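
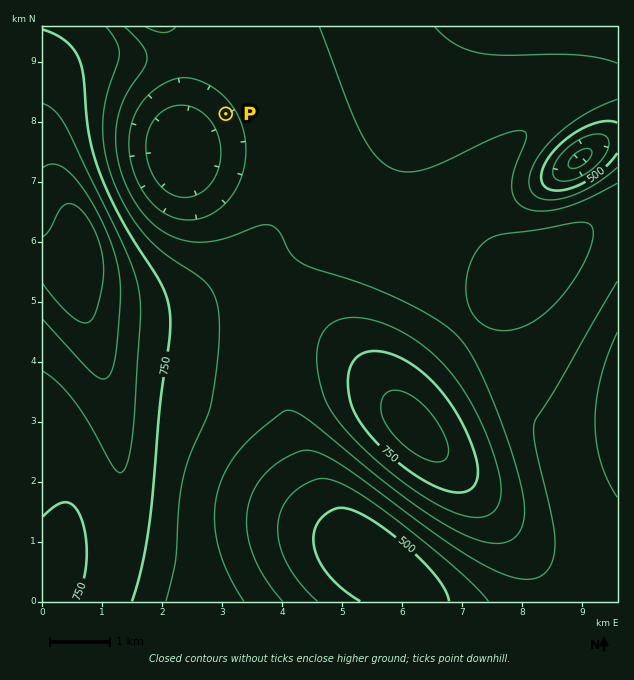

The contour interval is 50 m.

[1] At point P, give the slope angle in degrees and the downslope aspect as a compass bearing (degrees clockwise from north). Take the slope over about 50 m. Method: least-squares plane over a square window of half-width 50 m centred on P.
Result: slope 7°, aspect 237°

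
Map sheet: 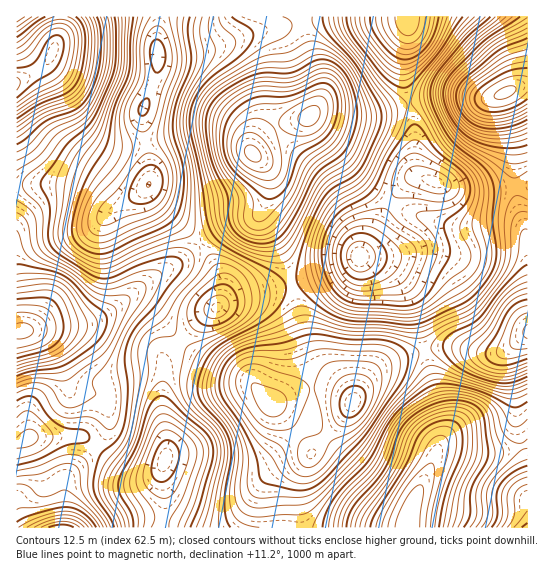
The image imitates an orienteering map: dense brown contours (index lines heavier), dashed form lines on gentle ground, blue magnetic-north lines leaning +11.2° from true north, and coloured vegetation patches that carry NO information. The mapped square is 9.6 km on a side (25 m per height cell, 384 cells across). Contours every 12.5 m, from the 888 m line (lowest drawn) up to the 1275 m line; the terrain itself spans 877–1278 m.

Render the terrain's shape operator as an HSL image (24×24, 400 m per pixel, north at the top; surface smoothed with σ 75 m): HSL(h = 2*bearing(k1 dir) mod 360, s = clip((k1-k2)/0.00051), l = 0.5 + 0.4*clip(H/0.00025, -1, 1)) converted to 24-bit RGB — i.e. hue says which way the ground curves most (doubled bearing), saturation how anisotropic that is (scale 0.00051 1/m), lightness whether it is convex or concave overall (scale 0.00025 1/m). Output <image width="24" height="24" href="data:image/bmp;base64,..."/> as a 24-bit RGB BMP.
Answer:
<image width="24" height="24" href="data:image/bmp;base64,Qk32BgAAAAAAADYAAAAoAAAAGAAAABgAAAABABgAAAAAAMAGAAATCwAAEwsAAAAAAAAAAAAACJgRULke9rpm2mpry0vIoSbiERnAJmSckV+a1GCIy3hzmKFiY3lQrsw22eAxdVo2amw2LFxBCiJGP22QoLhGUFgid3IYnM4OY7NYRGEg2d0AwbARXVUrYz9qRzaEOTR3Skl5uGme3qmrwJiqpV+hzbRjzMxIdl9Ql5xZNYRPBCcvIFxzsYOpjnS8k6jJ2eHMznvPr3PK07Oq1mBck2kvHWMeGz9HPUFsQ1l8flmT26yQwX9+qVq537m80qekhnCRkaqJcaajDUplBExTS5OAeaVxWrllucaQRWUqjntFwopY4zl+7ImKVrxkCiY0Kj5BNUEtRUEu5bg2yLJMVpd/usmr55zBy3OMicFzYaqfKkmKDj1TKlZTj21AurscYq4JNVpIdWorkZghdmVA7diyz62aEAhCQiFJTzowMUosrNlJwNKDUbppS5RiyjR59ZOO4Nx+T2k6JSshEiEbDycgTnJH1bSIusx3NTRpnGylsr2gVpew0uCmzXByJARbRSGki13IbJPAjt+hqtGxnrOxSVqFV0GT8Nra9tXbyEW1VzxxMEZUECMYECkKmNUAu+A3ESoWK40hgcNaX5KVw8mQxGmcJg2ZGFLKVVbgwLLcwt3Ehrygn4ike1CiRH+erMud7q7E8ofpl13meBLpjSOrQIFRfu8cc9QMRUaMIbQqNaYgNnovb807gFmZSC+QM3CMInijoK/R6uHkp5zDiGSommSpcKCqdK2NvH+S1J3Ao1HYdALclFb10tH53tny3KbS07rvu8vmeJjNZ6K1c71YOFdAOkBWTKCBBcS4Md/a07W914XBq1u/l4u3mMHQeZPWpZzZzrzko0v7czL/lbDvl6br5J3r9bPpzMTdyrDVhYHIi37W1pDGiEyONoFyO8pcGodQDjAbcWsermsjmXNLkL9vYsyBQYyueImsqX2yeya/j17Pjo3CfTeyxl6o2sTItoyqzJ2ol7zAME/S5GTs6Y3Zb3WvcpVIQU8qEiEYPFYhlqMui605kOZAOcsqLFdTa14+eFAnNSIedHcydoNDRjNxuI2y19a+eqhft9G8vcHUKBurhS686J7N44fSxHmycWejKEJ0PGdQiKU8iclEne1jPro3GiY2Vi84jkU2YkdUgJVTXI5AJEpJiJtH4NRSU+YYN9IZl5tHRSFfUz56s4ec24/Q463g0V7WcRJpaD4gfsgRUfIYj+9IZn86FhQfNCsjjoE/Wm9PipJbmY1SKDc5ZHIz5/ZAxddtbpsfMk8VFSMiPF5UbZJlnneMz1eBzAOIzwC92qrGyunGbdxrfslBZ0I6GxQnMlFMgZJTYX5RTZJSoXppSj57Uph31uqeyp2azHyDh4tRFjAtH1osMYs1Y0ZprCVasSiMdGLI3uHs79zc0rSalqNvYT9vOjFnMpaZYK+/kLPPcrXdXlrThzrNfbalu96jlo1OyXFiwmh8RTtwNIFKInYwGCMteTNhtEphlYNAt6wZ8L4v5tKWrIN9XjB0VV6DJsaBGryeWrWJRoJbQR46eCw3xNBcqdpSe4A4k6VCrH5feFaPcpSKSnJkDxgkLC9Coz5O0D5Cz9V7pOygydmywEqEdTiAgrGMW8WCImRXUVQvRhgUJRMOWXIcpuspzdUyeKhmb51skXpdXIRdaKurY0TDLRGQJypoYlmFtNDP3O/gx+TaxUyT2yFdbKeEhsSflJ+CNUhpJihpkxibpDRzj8w1bNwZk7w9SKUvZ2c+m3s+W85CH8GLGy6VSge2XiXIcJm9pOG01+m1uldXsimd3Jq1vtS3cbaxkHquR0+3Cw1pUAZn4TZq59GGlNNDU8ElgJlUV1o9hMZNheZlI3RACyEoDx5IOkW+o8HRutfN0bKvv4vHV17h5s7u79zcg6zDYoXTeUreLwBxRQCM2r3l7d7t6dzvwKrT35X8rIjbtt7Fq8mjV2aMCUllADtYKoKTbcV7hr2XwKW5zbHIQFy9u2/H9tzVuMfXMmbBQhi2LQClOzn/1ef23Nrx8dP489H69Fv07bTT1t3DnqK0iZHAEmXFABE7KEtSeMUcRpgcbZEyzrE9W0g8T31F8/fI2LeuWTyXHix2ABd3JF3TrMedv4Z9zZCL1Je/zzDT9NHU8efalauriJ2SMylgCgYtOT9ots1lbZ01QHAjmKYqcGlES6Yvsf9HvKI9dT9fNDtTCxYoHzoykbBErqeDxrOouXGgRm+47d7p89jg2q3gwm3IbB2YAw1aKYO+wqSsvnaBipBPZ5I5aHtHksk2wvoadG8jU0coQTstDhAlIk43PcIbR5cwsZI4pmQ+"/>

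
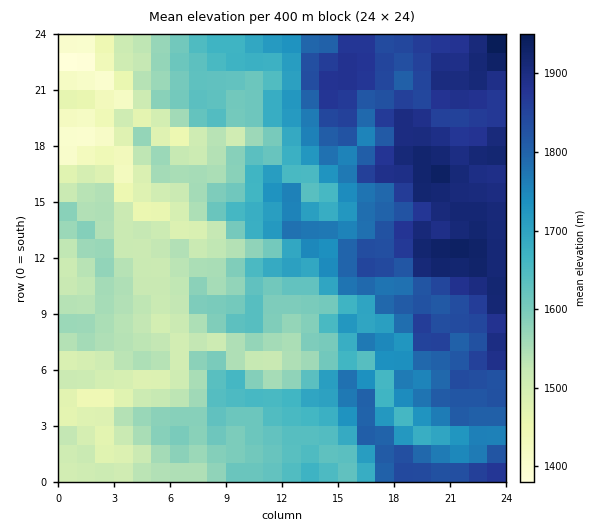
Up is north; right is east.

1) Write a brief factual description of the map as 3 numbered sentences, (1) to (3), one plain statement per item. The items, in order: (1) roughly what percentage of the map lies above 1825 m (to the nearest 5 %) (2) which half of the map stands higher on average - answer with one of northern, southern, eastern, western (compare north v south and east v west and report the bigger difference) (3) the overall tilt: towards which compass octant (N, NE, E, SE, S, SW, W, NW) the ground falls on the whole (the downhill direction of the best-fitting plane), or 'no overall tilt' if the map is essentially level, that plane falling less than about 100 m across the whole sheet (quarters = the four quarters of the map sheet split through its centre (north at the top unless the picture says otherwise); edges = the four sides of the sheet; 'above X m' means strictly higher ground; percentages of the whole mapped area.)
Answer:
(1) About 25 % of the map lies above 1825 m.
(2) Taken as a whole, the eastern half is higher than the western.
(3) On the whole the ground falls towards the west.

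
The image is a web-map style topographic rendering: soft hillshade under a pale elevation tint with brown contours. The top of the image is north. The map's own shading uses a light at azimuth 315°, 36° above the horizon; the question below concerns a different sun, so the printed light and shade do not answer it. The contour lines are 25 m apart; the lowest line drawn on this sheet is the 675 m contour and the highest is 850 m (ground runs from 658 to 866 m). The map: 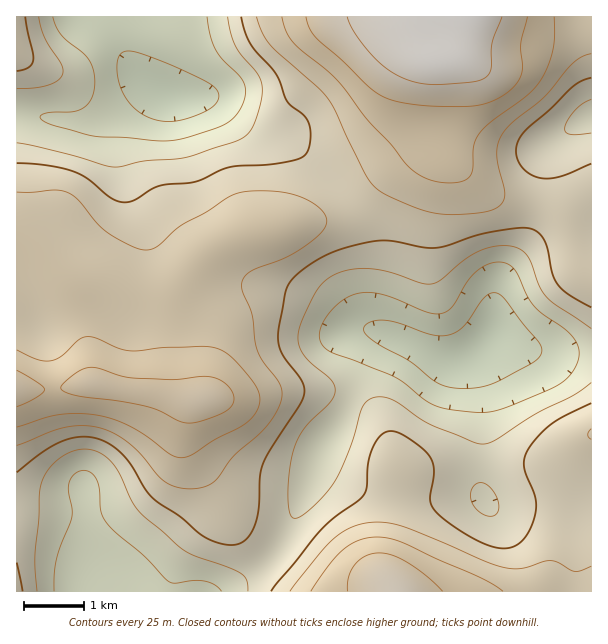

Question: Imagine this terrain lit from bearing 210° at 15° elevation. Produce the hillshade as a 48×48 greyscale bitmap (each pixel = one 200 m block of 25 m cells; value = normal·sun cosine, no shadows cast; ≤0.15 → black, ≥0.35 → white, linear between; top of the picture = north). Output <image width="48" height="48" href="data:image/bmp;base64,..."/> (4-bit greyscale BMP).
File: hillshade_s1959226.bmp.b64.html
<image width="48" height="48" href="data:image/bmp;base64,Qk32BAAAAAAAAHYAAAAoAAAAMAAAADAAAAABAAQAAAAAAIAEAAATCwAAEwsAABAAAAAAAAAAAAAAABEREQAiIiIAMzMzAERERABVVVUAZmZmAHd3dwCIiIgAmZmZAKqqqgC7u7sAzMzMAN3d3QDu7u4A////ADRXiIiImZmrzcuYd3iJmYdUREQzNFZ3iERXiIiZmaq83cqHd3iJmHVDNEMyNFZ3d0VniJmZqrze7cqId3d3dlMiIiISNGZ3d1ZniZmau83d3LqId3dmVDIRIiESNWd2d2Z3iZmrvN3cy6mIh3ZlQyESIiIkV3d3d2Z3iJmrzd3Luph3d3dlQyIzQzNFeJh3d2ZneJm83d3LqYd3d3dmVUVVVVVniZmIiHdmeJq93ty6mId2d3d3d3d3dmZ4qqmYiHd3eJrN7ty6mHdmd3eIiZmYd3eJq6qZmYiIiaze7dy6mHd3d3iImZmYd3iaqqqZmZmaq87/7cuqmIh3d3iJmZiHZniJqpmZqru7zf///cuqmZmId3iJmYdmVmd4iImZqszN7///7cu6q6qYiIiZmYZURVZnd3iJmcze////3Lu7u7qZiJmZmHVDNEVWZmd3eMzd///9y7uqu6mYiZmpmGUzMzRFVVVVVru83u3LuqmZmYd3eImZh2QyIzRFVVRERZmau7qpmIiHdmVVZnd4dlMiM0RVZVVEVWZniId2ZmZmVUREREVmZUMzRFVmZmZmZzNFZmVFVVVVRDMzMzNERDM0Vmd3d3d3iCNGZlRFVVVVVEREMzNEQzRWeIiIiIiJmjRndlVWZmZmVVVVRERERVZ4qqmIiJmru1eJh2Znd3d3ZmZmZmZmZ4mrzLmYmqvN3XmqmHd4iIh3d2Zmd3iImavN3KmZq83v/pqqmIiIiIiHd2Zmd4iaq83d25iZvN7//pqpiIiIiIiId3Z3d4mavN3dupiavN7/7ZqZh4iIiIiIiHeIiJmrzN3MuZmavN7ty5mYd3d3d4iIiJmaqqq7zMzLqpmrzd3LqZiHd3d2d4iImaq7u7u8zMy7uqu83t26h4h3d3dmZ4iIiau7u7u7u7u7u7vN7ty5h3d3d3Zmd3d3iJmZmZqqqqu7u7zN7dyph3d3h2ZWd3d3d4h3eIiJmaq7u7zMzLupd2d4h1VWd3dmd3ZmZmZniau7u7u7qpmYd2d3ZURWd3ZmZmVVVEVnmrvMy7upiIiHeGZmUzRWdmZmZlVURFZ4q7zMu7qYZmZ3eFVDMjRWZlVWZlVFVWeKu7u7qqmGVVZnd0MyEjRWVERVVVVVZniau7qqmZh1VFZmZzMiI0VVRDRFVVVneImru7qZmId2VWZmZjMzRFVUQzRERVd4iJq7u7qZmYiHd4h3ZkVWZ3ZUQzRERWiZmZq8y7qqqpmZmZmIdniIiIdlREVVVniaqqvMzLu7u7u7u7uph6qqqYdVVWZ3eImqq7zN3MzMzMzMu7uqmdzLqXZVZ4maqqu7u83d3czdzMzLuqqqqty6h2VWiau7vM3czN7u3czMy7u6mZmZq7qHZVVoq7zMze/+7u7u3Mu6qqqYd3eJq4ZURFaJu7u7ze//7u7ty6qZmYiHZmd4mmQyNFeaqqqqve/+7u3cuqmYiIh3d3d3iUMjRWiZmZmave7dzMy7qZmYiIiId3dniEMjVniZmZmave3czMu6mZmYiJmIh3dmeA=="/>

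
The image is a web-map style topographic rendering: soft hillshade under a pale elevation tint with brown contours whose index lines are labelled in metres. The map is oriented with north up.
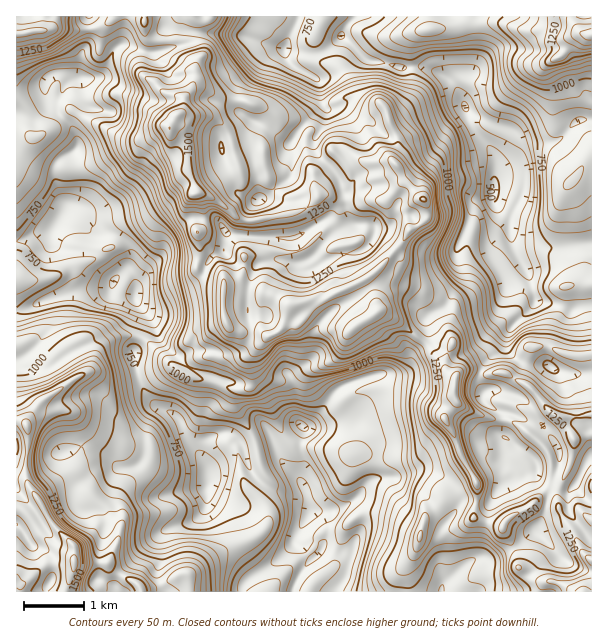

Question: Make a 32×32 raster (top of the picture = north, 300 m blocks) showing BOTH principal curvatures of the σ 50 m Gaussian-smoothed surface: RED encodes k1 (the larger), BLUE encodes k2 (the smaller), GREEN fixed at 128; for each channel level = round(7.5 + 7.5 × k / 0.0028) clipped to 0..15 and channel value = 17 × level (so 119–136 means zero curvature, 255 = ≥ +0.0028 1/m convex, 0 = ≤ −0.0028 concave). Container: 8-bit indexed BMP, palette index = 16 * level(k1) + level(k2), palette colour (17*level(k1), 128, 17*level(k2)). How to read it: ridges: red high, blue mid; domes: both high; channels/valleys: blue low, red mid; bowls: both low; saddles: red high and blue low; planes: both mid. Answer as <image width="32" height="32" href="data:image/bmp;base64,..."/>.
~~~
<image width="32" height="32" href="data:image/bmp;base64,Qk02CAAAAAAAADYEAAAoAAAAIAAAACAAAAABAAgAAAAAAAAEAAATCwAAEwsAAAABAAAAAAAAAIAAABGAAAAigAAAM4AAAESAAABVgAAAZoAAAHeAAACIgAAAmYAAAKqAAAC7gAAAzIAAAN2AAADugAAA/4AAAACAEQARgBEAIoARADOAEQBEgBEAVYARAGaAEQB3gBEAiIARAJmAEQCqgBEAu4ARAMyAEQDdgBEA7oARAP+AEQAAgCIAEYAiACKAIgAzgCIARIAiAFWAIgBmgCIAd4AiAIiAIgCZgCIAqoAiALuAIgDMgCIA3YAiAO6AIgD/gCIAAIAzABGAMwAigDMAM4AzAESAMwBVgDMAZoAzAHeAMwCIgDMAmYAzAKqAMwC7gDMAzIAzAN2AMwDugDMA/4AzAACARAARgEQAIoBEADOARABEgEQAVYBEAGaARAB3gEQAiIBEAJmARACqgEQAu4BEAMyARADdgEQA7oBEAP+ARAAAgFUAEYBVACKAVQAzgFUARIBVAFWAVQBmgFUAd4BVAIiAVQCZgFUAqoBVALuAVQDMgFUA3YBVAO6AVQD/gFUAAIBmABGAZgAigGYAM4BmAESAZgBVgGYAZoBmAHeAZgCIgGYAmYBmAKqAZgC7gGYAzIBmAN2AZgDugGYA/4BmAACAdwARgHcAIoB3ADOAdwBEgHcAVYB3AGaAdwB3gHcAiIB3AJmAdwCqgHcAu4B3AMyAdwDdgHcA7oB3AP+AdwAAgIgAEYCIACKAiAAzgIgARICIAFWAiABmgIgAd4CIAIiAiACZgIgAqoCIALuAiADMgIgA3YCIAO6AiAD/gIgAAICZABGAmQAigJkAM4CZAESAmQBVgJkAZoCZAHeAmQCIgJkAmYCZAKqAmQC7gJkAzICZAN2AmQDugJkA/4CZAACAqgARgKoAIoCqADOAqgBEgKoAVYCqAGaAqgB3gKoAiICqAJmAqgCqgKoAu4CqAMyAqgDdgKoA7oCqAP+AqgAAgLsAEYC7ACKAuwAzgLsARIC7AFWAuwBmgLsAd4C7AIiAuwCZgLsAqoC7ALuAuwDMgLsA3YC7AO6AuwD/gLsAAIDMABGAzAAigMwAM4DMAESAzABVgMwAZoDMAHeAzACIgMwAmYDMAKqAzAC7gMwAzIDMAN2AzADugMwA/4DMAACA3QARgN0AIoDdADOA3QBEgN0AVYDdAGaA3QB3gN0AiIDdAJmA3QCqgN0Au4DdAMyA3QDdgN0A7oDdAP+A3QAAgO4AEYDuACKA7gAzgO4ARIDuAFWA7gBmgO4Ad4DuAIiA7gCZgO4AqoDuALuA7gDMgO4A3YDuAO6A7gD/gO4AAID/ABGA/wAigP8AM4D/AESA/wBVgP8AZoD/AHeA/wCIgP8AmYD/AKqA/wC7gP8AzID/AN2A/wDugP8A/4D/AMiB09Rgo/fDxsiYhmGWyJHIhoK3uaiXdJeWhKTV9/TGltWk+dDnk6Sl2cellYOUtZS3gpe5x7V0hYVi+caUUMCDk7X5gPZzYoWot7XHuJNzppSDhJem+JSVZIPhlpOS9KHE9YKj5pZkgYGElofIyICmtdaBh5b4ktXX9uZRc9ei1fViYpW2x7XIt3GWhpbZk3Niw7WWlealgfaB9/ew1Obj94KWt5a0c5OUYZantraUhKa1c6aEx6iD9IBztdKiofZzlZeWdJa3qJZydNfEtnJ0p7iUg2KkpYL3koZ0s9aQ9VJklpaFhreohIOGtPeBlqW5mJeWlKd19pKFh3H1wZL2c2SVlpenyJaBhKWD9ZLFpLeYh3ZztmP1coRy97LV1fnUpdeWl7amkZKnldVw1FBwtYZ2hoS2+dKz5NSksvbFtfe0pYXHdXBylYWmxKWVlMakl4eFlbfV96GSpaL2c5SFlPfllLaCpKbIxsTD18a1tXCApJWFdKX3YJLS+ISFhnSEceb5lpCm+cOjpMjGYXPU96eCUJJj9/bR9eWhUJKlpZank9SlUNSytbSDtPeDhGKk6ae1otO19YOlsfn199fHtqfJybflk3TWxfjlxfb3wdX6t5bjxKX3hZVwx6d1dYCUp5aWpYRxZJWG92OUlLbFgKbX+qVik9aGcraBpIKDpoGAk4ODYoSWpoX3g8jV1+b2w5TGk6amx7eEdZO0t5ao59anhXOUcqfIwvnEtJZkYsbG5qWWpraDt5OWcqa3p7dklafHpnOTcsbBoPWjpKR0kpGT98aUk2GlhJWEp4eXknWGl4a1gshhx/iQwJCRksalx6GU9YOlcLaVg5alhYSWdHWHhpamppXz43D09ua2kZRygZHE9dijxpSDlseYmJiVY3V1ZIWVlvbj9aJAtLbntLTX6KL4pqaicaVzx6iImKiEhXWWhXWn9ueCtZPDpMimg5aU1fa2lLZgl3K4uZiXlrW2pYWmlMb4dITItaWC6IGmprb3lcZ1hoKHcsiYp6ang2KFp9mE1eZ0g7XHhIOy+cak98WFpaeEc4aDxoeXqMi4gcbVt8b5xlS0lqWlgrO2lZSxxqeFt5GXhHXHhJeVhqTGslCWxujp5rVxpLjYpXGEpfeVhpZykqWFhbaFc6Z1lqa1xpSi0vWCteXoyJeU1sbm+rW5lXGVp5aGppeWlGKUYnGC1viitceFtXSGhGCBpKamg7WBlZWVt7fGdHSVhIKi6LH2gYPZ98aFY4OStremcJCBkXN0Y3PIx/f3hdjJpoHUcYHUo5LklGGFdJTHkpGnyMjHt7eVg4OTpOToxvf40fXGtOV0lNOlcoeXgsi2saeXp9nYxrbG57aEtdc="/>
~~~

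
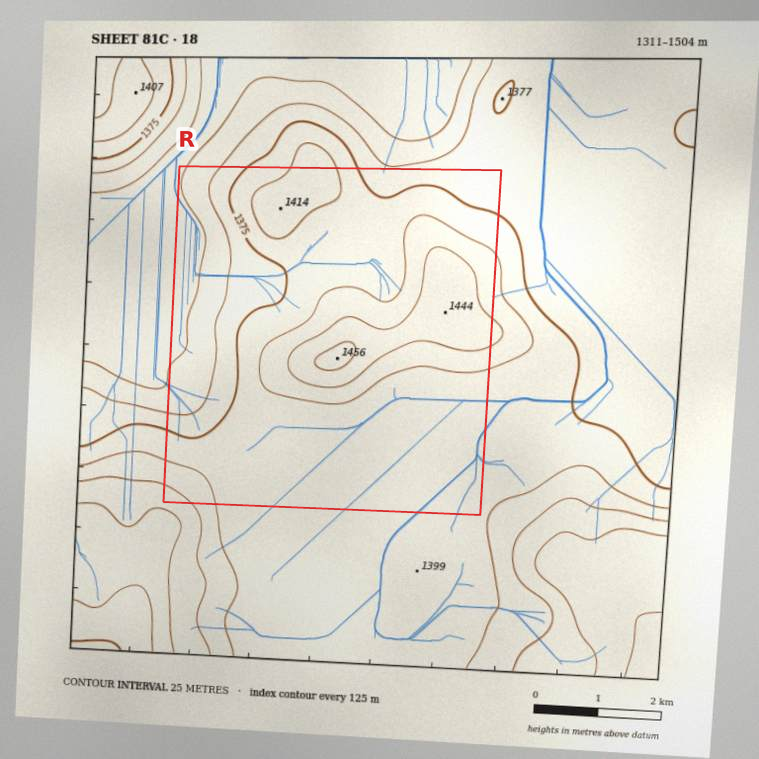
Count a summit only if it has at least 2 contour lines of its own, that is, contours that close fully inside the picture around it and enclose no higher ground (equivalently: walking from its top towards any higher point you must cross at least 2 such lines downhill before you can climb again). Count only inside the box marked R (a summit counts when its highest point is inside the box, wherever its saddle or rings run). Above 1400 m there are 1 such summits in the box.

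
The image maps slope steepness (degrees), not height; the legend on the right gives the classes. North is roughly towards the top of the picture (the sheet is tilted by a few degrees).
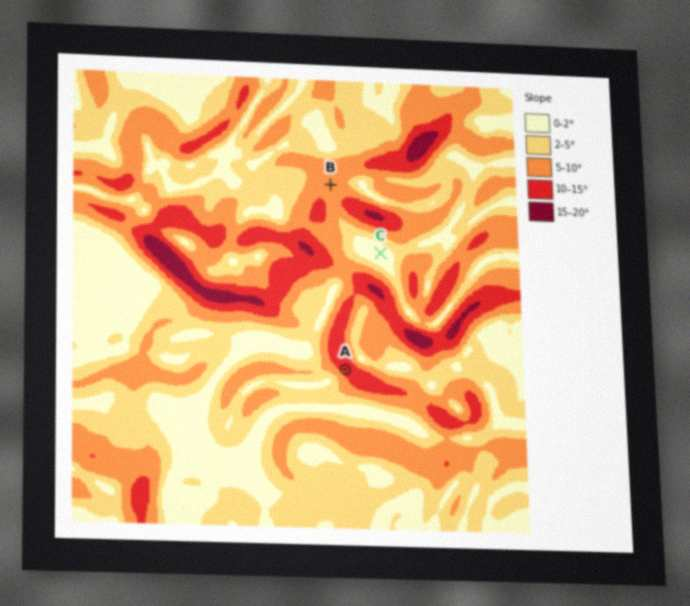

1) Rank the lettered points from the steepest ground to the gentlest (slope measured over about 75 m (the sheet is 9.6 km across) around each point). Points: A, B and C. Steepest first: A B C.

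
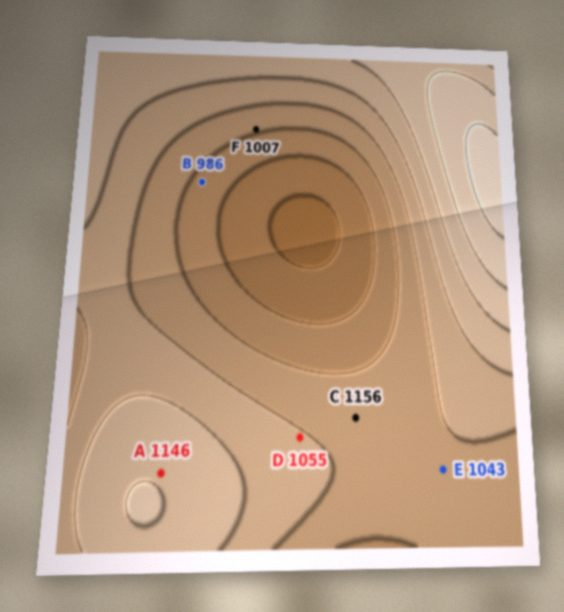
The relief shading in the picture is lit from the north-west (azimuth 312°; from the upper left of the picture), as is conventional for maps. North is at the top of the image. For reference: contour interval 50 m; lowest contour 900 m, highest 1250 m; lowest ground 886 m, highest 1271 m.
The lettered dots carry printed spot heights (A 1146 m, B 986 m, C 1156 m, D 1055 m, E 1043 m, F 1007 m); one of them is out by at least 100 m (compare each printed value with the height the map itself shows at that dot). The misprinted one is C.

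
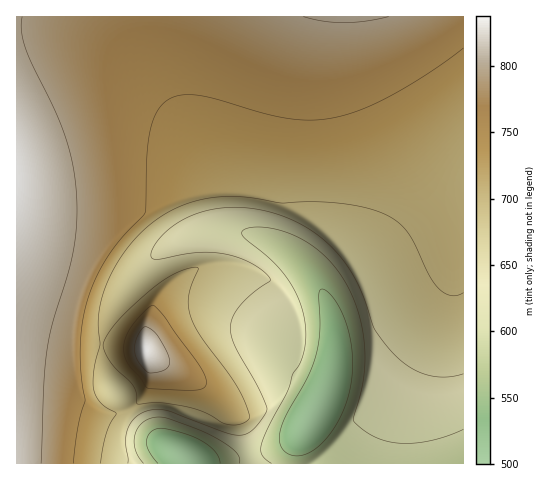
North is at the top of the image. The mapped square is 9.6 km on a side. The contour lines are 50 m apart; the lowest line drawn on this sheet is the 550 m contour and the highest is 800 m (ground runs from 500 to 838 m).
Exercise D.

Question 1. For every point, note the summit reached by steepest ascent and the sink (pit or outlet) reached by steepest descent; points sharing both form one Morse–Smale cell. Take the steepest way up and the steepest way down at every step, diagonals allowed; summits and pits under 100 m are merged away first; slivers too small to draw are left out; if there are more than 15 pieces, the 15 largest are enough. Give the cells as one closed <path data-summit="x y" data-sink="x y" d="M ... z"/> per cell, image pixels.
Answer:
<path data-summit="17 180" data-sink="313 416" d="M463 16l-446 0-1 386 11-2 34 1 16 3 25 10 16 0 9-4-4-10-11-11-5-8-6-24 0-14 4-17 10-24 21-29 17-17 16-11 30-12 33-2 33 8 30 19 23 26 11 23 5 26 0 25-3 19-5 14-12 25-17 21-19 11-26 7-1 1 1 6 1 2 210 0z"/><path data-summit="145 350" data-sink="313 416" d="M232 231l-19 0-19 3-25 11-16 11-17 17-21 29-10 24-4 17 0 14 8 28 20 24 15-13 6-13 1-14-5-16 50 27 20 14 24 26 11 36 27-8 14-7 14-15 12-19 13-30 3-19 0-25-8-33-17-28-15-16-15-10-28-12z"/><path data-summit="17 180" data-sink="186 456" d="M53 400l-26 0-11 3 1 61 236-1-3-7-34 7-17 0-39-21-31-32-11 4-16 0-25-10z"/><path data-summit="145 350" data-sink="186 456" d="M146 353l5 16-1 14-6 13-16 14 25 26 23 16 23 11 25-1 27-7-11-35-24-26-20-14z"/>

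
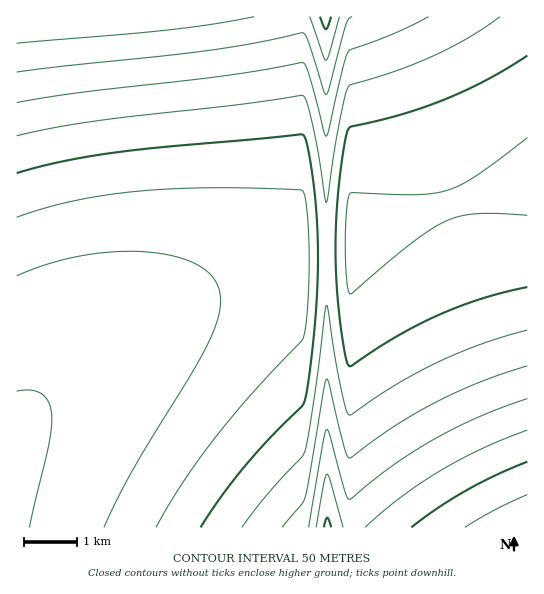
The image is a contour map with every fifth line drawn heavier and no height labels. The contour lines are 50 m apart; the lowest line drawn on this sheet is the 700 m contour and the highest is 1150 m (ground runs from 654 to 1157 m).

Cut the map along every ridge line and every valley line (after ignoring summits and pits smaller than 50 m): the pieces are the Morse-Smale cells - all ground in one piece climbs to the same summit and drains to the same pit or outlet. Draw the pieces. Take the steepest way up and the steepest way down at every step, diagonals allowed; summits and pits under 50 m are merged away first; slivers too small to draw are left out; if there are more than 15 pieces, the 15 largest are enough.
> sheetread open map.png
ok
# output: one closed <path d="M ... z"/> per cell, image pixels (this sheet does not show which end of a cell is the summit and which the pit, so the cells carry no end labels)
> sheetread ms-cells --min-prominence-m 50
<path d="M301 16l-285 1 1 412 15-20 25-26 48-39 44-27 105-52 20-14 10-12 11-22 4-26 2-81z"/><path d="M326 253l-25 0-103 40-75 39-53 39-25 23-29 36 0 97 311 1z"/><path d="M527 181l-104 31-71 25-2 291 178-1z"/><path d="M527 16l-202 1 2 236 23 0 2-2 0-14 2-2 174-54z"/><path d="M325 16l-24 1-1 150-3 36-5 22-8 14-10 12-20 14-37 20 84-32 26 0z"/><path d="M351 252l-24 2 0 257 2 17 20-1z"/>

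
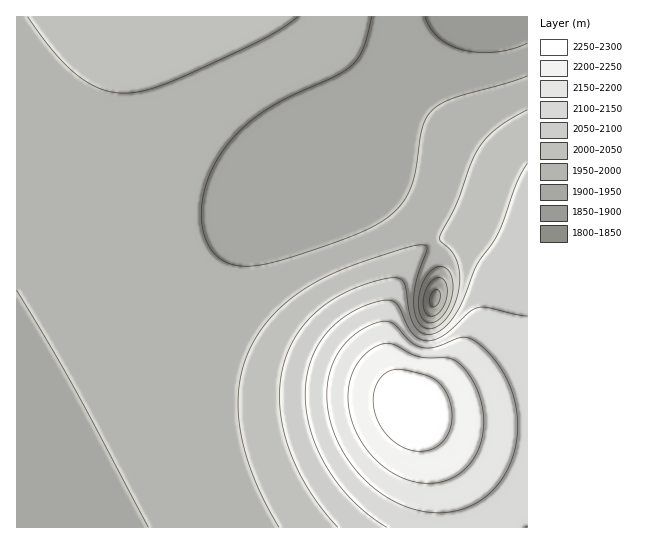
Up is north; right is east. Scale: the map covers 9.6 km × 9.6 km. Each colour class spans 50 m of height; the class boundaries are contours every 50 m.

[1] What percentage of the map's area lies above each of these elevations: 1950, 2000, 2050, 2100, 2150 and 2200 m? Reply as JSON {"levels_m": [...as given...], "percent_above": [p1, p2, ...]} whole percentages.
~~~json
{"levels_m": [1950, 2000, 2050, 2100, 2150, 2200], "percent_above": [77, 35, 22, 16, 10, 6]}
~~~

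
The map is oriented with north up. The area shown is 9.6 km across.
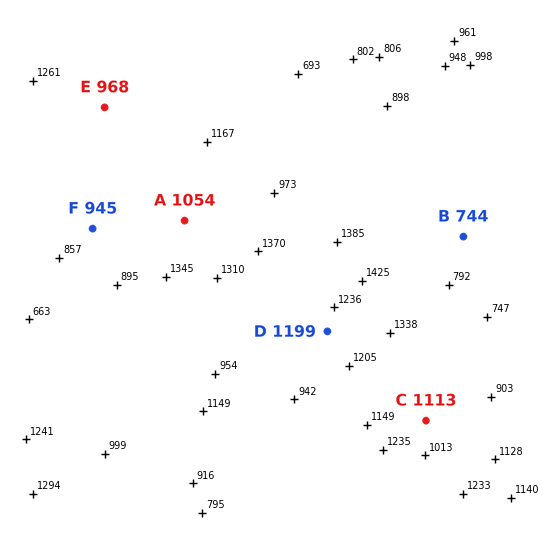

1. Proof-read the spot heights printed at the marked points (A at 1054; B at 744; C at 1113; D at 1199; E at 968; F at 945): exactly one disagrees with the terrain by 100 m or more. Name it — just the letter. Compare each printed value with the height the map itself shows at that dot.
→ E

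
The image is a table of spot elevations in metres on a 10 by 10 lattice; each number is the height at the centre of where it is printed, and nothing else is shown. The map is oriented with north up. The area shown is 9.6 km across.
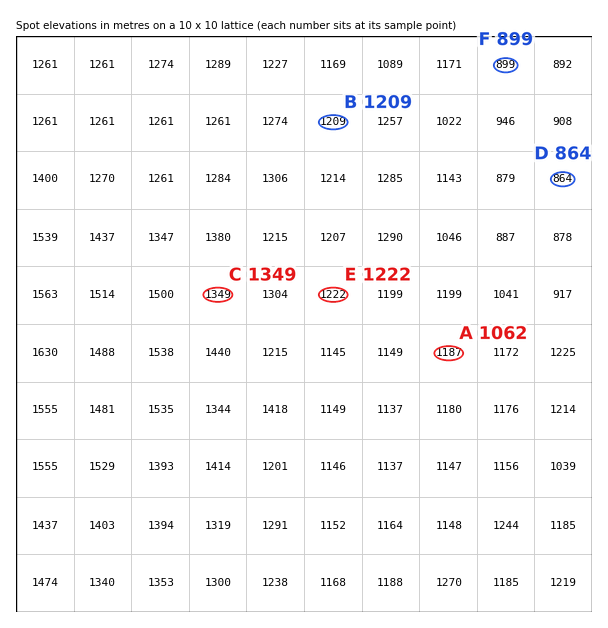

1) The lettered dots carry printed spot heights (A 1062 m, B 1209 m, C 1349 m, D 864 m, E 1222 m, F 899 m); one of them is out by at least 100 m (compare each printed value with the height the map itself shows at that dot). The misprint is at A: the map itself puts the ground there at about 1187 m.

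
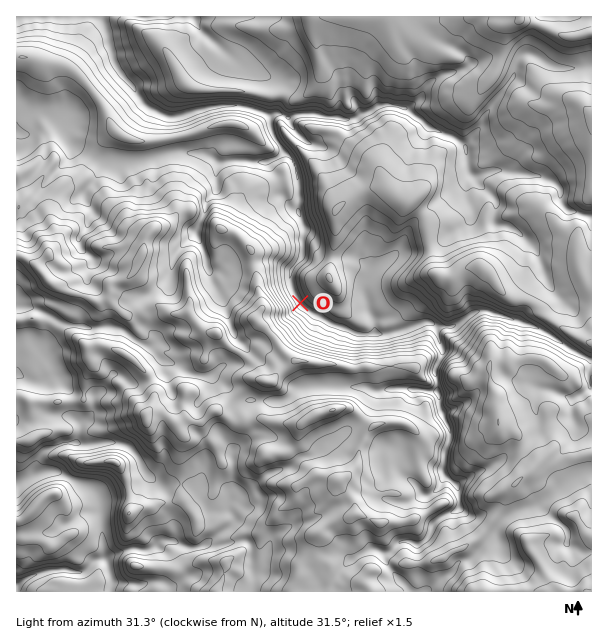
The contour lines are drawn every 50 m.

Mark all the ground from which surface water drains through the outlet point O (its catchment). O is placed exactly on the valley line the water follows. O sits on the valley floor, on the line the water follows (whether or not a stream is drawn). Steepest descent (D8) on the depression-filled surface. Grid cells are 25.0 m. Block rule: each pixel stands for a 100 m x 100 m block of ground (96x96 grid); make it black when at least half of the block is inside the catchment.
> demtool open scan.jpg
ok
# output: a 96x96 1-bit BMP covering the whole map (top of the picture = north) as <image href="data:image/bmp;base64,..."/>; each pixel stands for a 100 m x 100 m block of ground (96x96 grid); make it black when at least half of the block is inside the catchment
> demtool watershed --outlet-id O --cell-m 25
<image width="96" height="96" href="data:image/bmp;base64,Qk2+BAAAAAAAAD4AAAAoAAAAYAAAAGAAAAABAAEAAAAAAIAEAAATCwAAEwsAAAIAAAAAAAAA////AAAAAAAAAAAAAAAAAAAAAAAAAAAAAAADgAAAAAAAAAAAAAAPwAAAAAAAAAAAAAAP7AAAAAAAAAAAAAAP/gAAAAAAAAAAAAAf//4AAAAAAAAAAAA///8AAAAAAAAAAAA////gAAAAAAAAAAA////wAAAAAAAAAAA////4AAAAAAAAAAAf///8AAAAAAAAAAAP///+AAAAAAAAAAAA////AAAAAAAAAAAA////gAAAAAAAAAAA////gAAAAAAAAAAA////wAAAAAAAAAAB////wAAAAAAAAAAD////wAAAAAAAAAAD////8AAAAAAAAAAB////+AAAAAAAAAAA/////AAAAAAAAAAAf///+AAAAAAAAAAAf///8AAAAAAAAAAAf///8AAAAAAAAAAAP///8AAAAAAAAAAAP///8AAAAAAAAAAAH///4AAAAAAAAAAAH///gAAAAAAADj8AP///AAAAAAAAH//Af///AAAAAAAAP//4////AAAAAAAAH///////AAAAAAAAD///////AAAAAAAAB///////AAAAAAAAA//////+AAAAAAAAAB/////+AAAAAAAAAA/////+ABgAAAAAAAf////+AHwAAAAAAAP/////gP4AAAAAAAf///////4AAAAAAA////////8AAAAAAB////////8AAAAAAB////////wAAAAAAD////////AAAAAAAH///////8AAAAAAAP///////4AAAAAAAP///////wAAAAAAAAf//////gAAAAAAAAD/////+AAAAAAAAAB/////wAAAAAAAAAA/////gAAAAAAAAAAf////AAAAAAAAAAAP//9+AAAAAAAAAAAP//w8AAAAAAAAAAAP//gAAAAAAAAAAAAH//gAAAAAAAAAAAAH//gAAAAAAAAAAAAH//gAAAAAAAAAAAAH//gAAAAAAAAAAAAH//gAAAAAAAAAAAAH//gAAAAAAAAAAAAH//gAAAAAAAAAAAAH//AAAAAAAAAAAAAH/+AAAAAAAAAAAAAD/8AAAAAAAAAAAAAB/wAAAAAAAAAAAAAAfgAAAAAAAAAAAAAACAAAAAAAAAAAAAAAAAAAAAAAAAAAAAAAAAAAAAAAAAAAAAAAAAAAAAAAAAAAAAAAAAAAAAAAAAAAAAAAAAAAAAAAAAAAAAAAAAAAAAAAAAAAAAAAAAAAAAAAAAAAAAAAAAAAAAAAAAAAAAAAAAAAAAAAAAAAAAAAAAAAAAAAAAAAAAAAAAAAAAAAAAAAAAAAAAAAAAAAAAAAAAAAAAAAAAAAAAAAAAAAAAAAAAAAAAAAAAAAAAAAAAAAAAAAAAAAAAAAAAAAAAAAAAAAAAAAAAAAAAAAAAAAAAAAAAAAAAAAAAAAAAAAAAAAAAAAAAAAAAAAAAAAAAAAAAAAAAAAAAAAAAAAAAAAAAAAAAAAAAAAAAAAAAAAAAAAAAAAAAAAAAAAAAAAAAAAAAAAAAAAAAAAAAAAAAAAAAAAAAAAAAAAAAAAAAAAAAAAAAAAAAAAAAAAAAA="/>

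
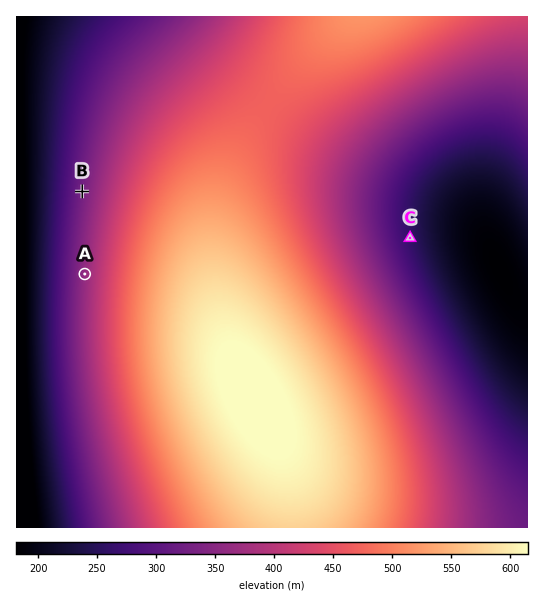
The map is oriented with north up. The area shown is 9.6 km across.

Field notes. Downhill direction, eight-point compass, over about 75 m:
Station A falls W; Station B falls W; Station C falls E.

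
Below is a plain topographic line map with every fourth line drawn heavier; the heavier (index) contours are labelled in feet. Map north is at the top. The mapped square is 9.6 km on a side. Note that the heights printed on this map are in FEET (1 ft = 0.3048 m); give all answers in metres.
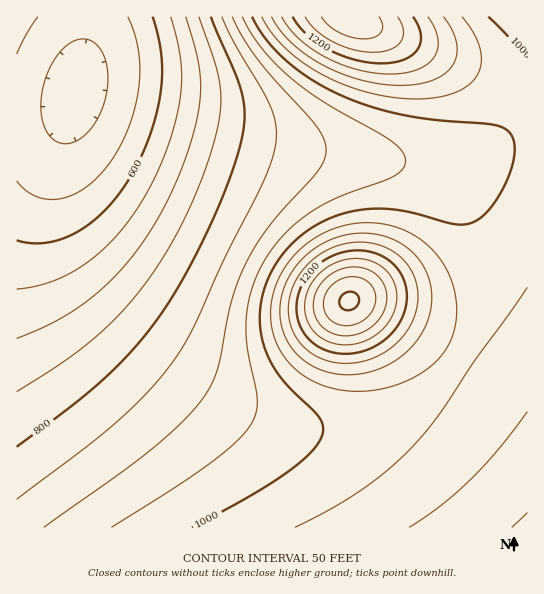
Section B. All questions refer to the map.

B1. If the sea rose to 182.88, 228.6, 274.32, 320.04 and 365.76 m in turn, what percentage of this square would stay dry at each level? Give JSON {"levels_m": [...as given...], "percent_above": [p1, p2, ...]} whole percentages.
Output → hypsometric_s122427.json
{"levels_m": [182.88, 228.6, 274.32, 320.04, 365.76], "percent_above": [89, 78, 58, 23, 5]}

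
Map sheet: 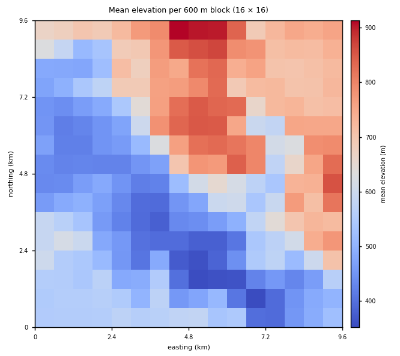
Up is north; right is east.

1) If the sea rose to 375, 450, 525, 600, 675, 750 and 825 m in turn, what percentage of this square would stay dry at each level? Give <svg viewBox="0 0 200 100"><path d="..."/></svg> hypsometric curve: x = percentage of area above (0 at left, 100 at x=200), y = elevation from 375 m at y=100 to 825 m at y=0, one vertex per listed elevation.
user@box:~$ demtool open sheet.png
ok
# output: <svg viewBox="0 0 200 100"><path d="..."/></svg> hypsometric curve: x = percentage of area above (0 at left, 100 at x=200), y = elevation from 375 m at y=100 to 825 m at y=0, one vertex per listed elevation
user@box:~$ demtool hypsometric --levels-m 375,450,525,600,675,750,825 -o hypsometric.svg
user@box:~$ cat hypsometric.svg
<svg viewBox="0 0 200 100"><path d="M193 100l-35-17-34-16-36-17-16-17-34-16-21-17"/></svg>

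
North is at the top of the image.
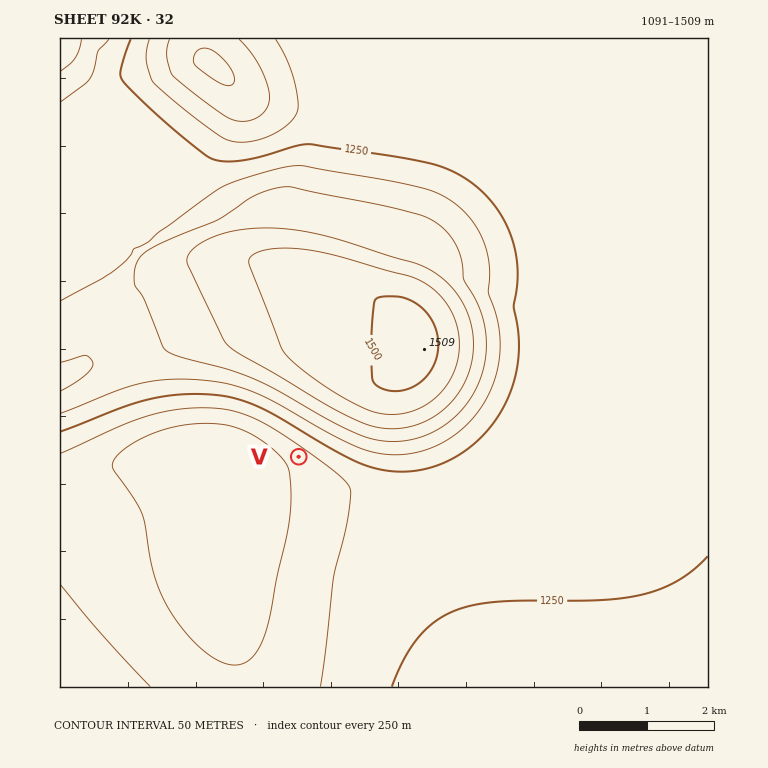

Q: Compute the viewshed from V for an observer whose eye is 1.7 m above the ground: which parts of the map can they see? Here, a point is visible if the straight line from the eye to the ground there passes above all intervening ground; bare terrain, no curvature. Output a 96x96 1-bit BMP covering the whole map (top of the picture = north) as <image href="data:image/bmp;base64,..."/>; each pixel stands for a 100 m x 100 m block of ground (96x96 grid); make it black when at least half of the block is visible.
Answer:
<image width="96" height="96" href="data:image/bmp;base64,Qk2+BAAAAAAAAD4AAAAoAAAAYAAAAGAAAAABAAEAAAAAAIAEAAATCwAAEwsAAAIAAAAAAAAA////AAAAAAD////////gAAAAAAD////////gAAAAAAD////////gAAAAAAD////////gAAAAAAD////////AAAAAAAD////////AAAAAAAD////////AAAAAAAD///////+AAAAAAAD///////+AAAAAAAD///////+AAAAAAAD///////8AAAAAAAD///////8AAAAAAAD///////8AAAAAAAD///////4AAAAAAAD///////4AAAAAAAD///////4AAAAAAAD///////4AAAAAAAD///////8AAAAAAAD///////+AAAAAAAD///////+AAAAAAAD///////+AAAAAAAD///////+AAAAAAAD///////8AAAAAAAD///////8AAAAAAAD///////8AAAAAAAD///////8AAAAAAAD///////8AAAAAAAD///////4AAAAAAAD///////wAAAAAAAD///////AAAAAAAAD//////8AAAAAAAAD//////wAAAAAAAAD//////gAAAAAAAAD//////wAAAAAAAAD//////+AAAAAAAAD///////AAAAAAAAD///////gAAAAAAAD///////gAAAAAAAD///////gAAAAAAAD///////AAAAAAAAD//////+AAAAAAAAD//////4AAAAAAAAD//////gAAAAAAAAD/////8AAAAAAAAAD/////wAAAAAAAAAD/////AAAAAAAAAAA////8AAAAAAAAAAAAH//AAAAAAAAAAAAAAAAAAAAAAAAAAAAAAAAAAAAAAAAAAAAAAAAAAAAAAAAAAAAAAAAAAAAAAAAAAAAAAAAAAAAAAAAAAAAAAAAAAAAAAAAAAAAAAAAAAAAAAAAAAAAAAAAAAAAAAAAAAAAAAAAAAAAAAAAAAAAAAAAAAAAAAAAAAAAAAAAAAAAAAAAAAAAAAAAAAAAAAAAAAAAAAAAAAAAAAAAAAAAAAAAAAAAAAAAAAAAAAAAAAAAAAAAAAAAAAAAAAAAAAAAAAAAAAAAAAAAAAAAAAAAAAAAAAAAAAAAAAAAAAAAAAAAAAAAAAAAAAAAAAAAAAAAAAAAAAAAAAAAAAAAAAAAAAAAAAAAAAAAAAAAAAAAAAAAAAAAAAAAAAAAAAAAAAAAAAAAAAAAAAAAAAAAAAAAAAAAAAAAAAAAAAAAAAAAAAAAAAAAAAAAAAAAAAAAAAAAAAAAAAAAAAAAAAAAAAAAAAAAAAAAAAAAAAAAAAAAAAAAAAAAAAAAAAAAAAAAAAAAAAAAAAAAAAAAAAAAAAAAAAAAAAAAAAAAAAAAAAAAAAAAAAAAAAAAAAAAAAAAAAAAAAAAAAAAAAAAAAAAAAAAAAAAAAAAAAAAAAAAAAAAAAAAAAAAAAAAAAAAAAAAAAAAAAAAAAAAAAAAAAAAAAAAAAAAAAAAAAAAAAAAAAAAAAAAAAAAAAAAAAAAAAAAAAAAAAAAAAAAAAAAAAAAAAAAAAAAAAAAAAAAAAAAAAAAAAAAAAAAAAAAAAAAAAAAAAAAAAAA="/>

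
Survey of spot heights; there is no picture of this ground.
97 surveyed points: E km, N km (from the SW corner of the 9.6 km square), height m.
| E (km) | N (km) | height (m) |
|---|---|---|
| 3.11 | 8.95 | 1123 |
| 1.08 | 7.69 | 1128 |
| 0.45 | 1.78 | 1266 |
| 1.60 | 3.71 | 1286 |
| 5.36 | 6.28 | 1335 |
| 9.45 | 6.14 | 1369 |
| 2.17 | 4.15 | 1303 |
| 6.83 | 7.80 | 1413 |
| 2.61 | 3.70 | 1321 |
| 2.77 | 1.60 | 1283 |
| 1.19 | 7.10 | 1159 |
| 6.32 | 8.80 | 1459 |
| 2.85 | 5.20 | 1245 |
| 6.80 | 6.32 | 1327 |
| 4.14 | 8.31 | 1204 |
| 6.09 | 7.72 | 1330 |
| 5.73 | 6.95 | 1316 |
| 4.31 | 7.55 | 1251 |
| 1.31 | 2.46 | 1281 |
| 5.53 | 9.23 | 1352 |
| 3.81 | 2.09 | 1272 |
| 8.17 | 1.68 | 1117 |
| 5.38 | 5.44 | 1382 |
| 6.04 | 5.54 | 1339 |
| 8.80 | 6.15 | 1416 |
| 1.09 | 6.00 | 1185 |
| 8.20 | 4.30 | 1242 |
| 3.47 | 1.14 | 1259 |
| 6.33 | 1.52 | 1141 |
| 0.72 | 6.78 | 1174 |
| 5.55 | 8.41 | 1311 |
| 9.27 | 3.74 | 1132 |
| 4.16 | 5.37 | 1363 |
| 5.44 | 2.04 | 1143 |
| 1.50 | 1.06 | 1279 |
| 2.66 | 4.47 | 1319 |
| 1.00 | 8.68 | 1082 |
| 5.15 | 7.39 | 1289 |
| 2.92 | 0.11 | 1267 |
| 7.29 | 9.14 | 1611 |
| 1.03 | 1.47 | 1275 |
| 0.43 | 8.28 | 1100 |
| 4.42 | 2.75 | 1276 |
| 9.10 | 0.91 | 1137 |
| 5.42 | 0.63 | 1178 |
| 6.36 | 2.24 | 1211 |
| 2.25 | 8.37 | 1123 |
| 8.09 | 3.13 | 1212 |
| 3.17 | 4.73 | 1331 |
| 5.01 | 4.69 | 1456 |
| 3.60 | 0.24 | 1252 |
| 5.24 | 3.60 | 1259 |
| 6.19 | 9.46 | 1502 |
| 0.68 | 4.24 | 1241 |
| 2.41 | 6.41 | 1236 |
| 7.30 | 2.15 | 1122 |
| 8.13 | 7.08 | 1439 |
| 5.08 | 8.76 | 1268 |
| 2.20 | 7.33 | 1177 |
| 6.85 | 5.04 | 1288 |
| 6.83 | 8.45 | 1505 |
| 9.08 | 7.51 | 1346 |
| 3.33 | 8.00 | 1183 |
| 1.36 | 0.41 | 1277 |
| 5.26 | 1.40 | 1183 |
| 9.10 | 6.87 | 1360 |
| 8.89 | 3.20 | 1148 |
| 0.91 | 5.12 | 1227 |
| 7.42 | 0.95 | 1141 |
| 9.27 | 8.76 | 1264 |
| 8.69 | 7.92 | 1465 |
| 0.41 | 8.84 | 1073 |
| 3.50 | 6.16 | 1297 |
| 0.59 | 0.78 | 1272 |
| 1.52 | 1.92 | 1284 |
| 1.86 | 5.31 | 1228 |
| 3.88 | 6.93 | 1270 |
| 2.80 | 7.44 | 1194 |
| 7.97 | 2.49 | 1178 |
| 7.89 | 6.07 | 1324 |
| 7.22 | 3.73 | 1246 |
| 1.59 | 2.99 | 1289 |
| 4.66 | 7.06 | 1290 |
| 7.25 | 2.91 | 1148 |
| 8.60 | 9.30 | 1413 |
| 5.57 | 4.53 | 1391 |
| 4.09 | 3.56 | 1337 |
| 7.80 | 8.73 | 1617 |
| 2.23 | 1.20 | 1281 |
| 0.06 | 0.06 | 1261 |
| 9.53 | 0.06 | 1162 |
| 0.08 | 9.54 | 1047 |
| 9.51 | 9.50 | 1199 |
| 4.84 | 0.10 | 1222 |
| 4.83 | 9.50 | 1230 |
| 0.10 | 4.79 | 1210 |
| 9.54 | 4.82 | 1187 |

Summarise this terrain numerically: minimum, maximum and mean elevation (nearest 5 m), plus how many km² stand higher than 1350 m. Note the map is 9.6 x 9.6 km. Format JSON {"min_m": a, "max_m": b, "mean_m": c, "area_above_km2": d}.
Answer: {"min_m": 1045, "max_m": 1630, "mean_m": 1260, "area_above_km2": 13.3}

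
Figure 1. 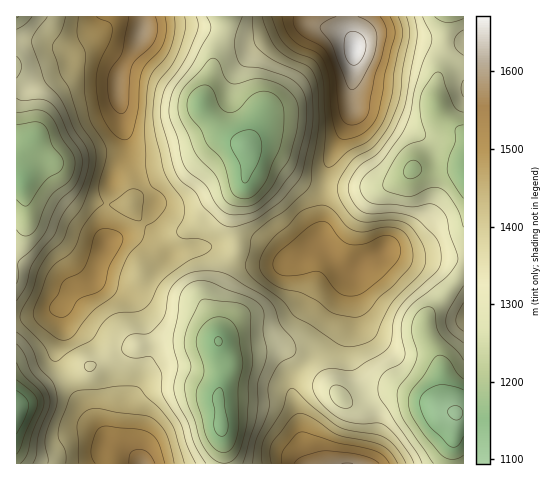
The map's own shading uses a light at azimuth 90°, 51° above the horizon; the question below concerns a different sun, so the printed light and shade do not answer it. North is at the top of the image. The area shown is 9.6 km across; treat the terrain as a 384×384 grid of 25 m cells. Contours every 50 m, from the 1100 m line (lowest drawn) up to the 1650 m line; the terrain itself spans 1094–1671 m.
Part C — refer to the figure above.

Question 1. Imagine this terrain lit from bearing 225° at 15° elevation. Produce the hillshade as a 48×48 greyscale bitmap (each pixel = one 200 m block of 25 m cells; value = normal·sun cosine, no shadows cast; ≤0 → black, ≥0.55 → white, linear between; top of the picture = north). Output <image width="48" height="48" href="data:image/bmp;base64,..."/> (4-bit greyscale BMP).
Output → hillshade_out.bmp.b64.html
<image width="48" height="48" href="data:image/bmp;base64,Qk32BAAAAAAAAHYAAAAoAAAAMAAAADAAAAABAAQAAAAAAIAEAAATCwAAEwsAABAAAAAAAAAAAAAAABEREQAiIiIAMzMzAERERABVVVUAZmZmAHd3dwCIiIgAmZmZAKqqqgC7u7sAzMzMAN3d3QDu7u4A////AImqqqqZmYUyIRABR6vLqGVUMhEAAAASNJq7qqqYiGUyEQABWLu6h2VTIRAAAAASNau7qqmXdlQyEAADaruoh2UyAAAAAAASRqq6qpmGVEQyEAAUirqYh2QgABEhAAAjVqqqmYhlREQxAAAmm7qYh1MQATRCEAE0VrqqqYdUREQxAAE2m7uph0IAFFZTISJGd7zMuXZVVVQxERJHm7u6l0EBR4dkMzRnid7+uGVFVlVDIjRXmru6lkI0eYdkRFaJmu/9p1RWZVVEQ0VnmruphlRXmpdmZmeJq+7cl1VmZWVVRFVWiaqYdlZ5qod3d2Z4rN3Lh2d3ZmVVRENGeaqYdmeJqYiIh1VovN3Kh3iHdmZlQyNGiruod3iJmIiIdUVpvN3KqYiHdmd1QzNGirupiIiJmZiHUzV6zd3LuYd3d4h2VERnm7upmZmZmYh1Mjac3dzLqHZneJl2VFZ5qqqqqqqpmYdlM0ec3bu6l3Z3iZh2VFaJqqqru6qpmYdlRFeru5qph3d4iYh1RFaJqrvMy6maqYdlVWiamYmYd3iIiHdlRVeau83dy6maqYd2ZniYiJmYiIiHZmZlVnirvN3uypmaqZh3d3iIh6qph3d2VVd3d4q7vM3tupmqqYd3d3d3h7qYdnd2VWeIiJq6qrzLqZmqmHd3d2ZmdpiIdnh3ZXiIiImZmZqpiIiZd3d3dlVVVneHZ4iIZniHdnh3d5mYd4iHZWZ2VDNERGZ3eImXZWd2ZWZmZ4mHd3d1REVlMiIzM1aImZmGVFZ2VWVVVnd3d3dkMzRDIRIzM1aJmYh1RFZ2ZmVURVZmZ3ZUIiMyEBJEQ1eZmIh1VWd3ZlVCIzRWZ3ZTIRIiESRUM1eZiIiHZniHVEQxEiRmZ2ZTIRIiITRUMmeId4mYh4h1QzMhETVnd2ZkMiNDM0VTIWeHZ4qph4hkIiIiIld4h3h2QzRVRFVTIoiHaKupd3dTISIyI2iJiImXVVZmVWZkNIiHebu5d3ZDIjMzNGiZiKuodmd2Vnh2VYiHm83KiHVDIjMzNGeZibupd3iGZ4mGZod4re7LmHVCIzMzRWiZmru5iJl2Z5mGZneKzu7bqWQyIjNEVniZmru6qZhmZ4h2Zoib3u7cuWMiIiNWeImZmrzLuphlVmZVVpms7t3LqFMhESRniIiJmrzdy5dURVRGeaq97cu7qEIRIiV5mHeJmr3dyoVERDNXq6q83cu7p0IiIkaKmHeJq83tyXVDMyNpvJmrzLu7ljIjNFiamHiavN3tyXVDMiR6u4ibuqq6hjM0VXiqqYm8zN3tynVDIjV5qomqqqqqhkRWZmeaqZrMzd3u24VDIjV5mZqqqZmZdlVnZWZ5qqu8zd7v64VDMzV5mKqqqZmYh3d2VVV5qqq83u7/24VDMzV4maqpmJmYiZh1REV4mqms3u7tyXQzMzVniYiIiZmImZhkNEVniZm93d3LqFQzMiRWeGd3iZmZmpdTI0RWeJrN3cqZhkMiERI0VmeIiaqZmYdCIzM0aKvNzKh3ZUMhABEjRA=="/>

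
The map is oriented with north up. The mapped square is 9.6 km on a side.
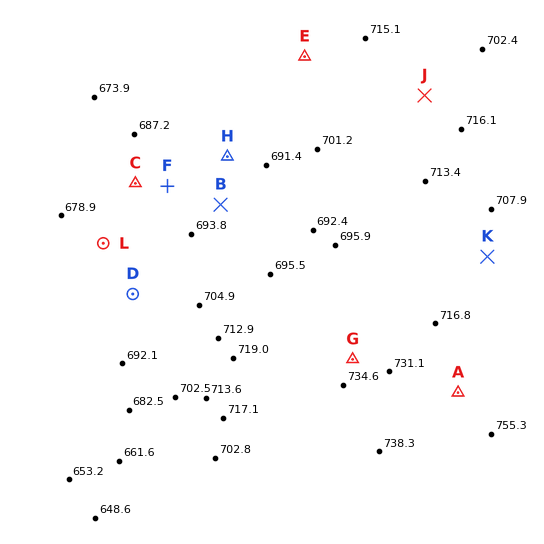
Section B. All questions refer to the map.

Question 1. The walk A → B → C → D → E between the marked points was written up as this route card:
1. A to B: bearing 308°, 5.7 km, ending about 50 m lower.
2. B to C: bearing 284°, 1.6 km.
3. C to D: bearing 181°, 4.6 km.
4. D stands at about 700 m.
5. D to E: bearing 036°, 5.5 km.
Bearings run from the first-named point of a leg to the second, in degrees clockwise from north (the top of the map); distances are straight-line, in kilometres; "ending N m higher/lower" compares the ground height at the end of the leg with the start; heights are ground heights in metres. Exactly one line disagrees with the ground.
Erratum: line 3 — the distance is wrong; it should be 2.1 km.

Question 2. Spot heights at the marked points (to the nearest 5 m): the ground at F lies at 690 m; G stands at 725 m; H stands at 690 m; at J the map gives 715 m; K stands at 700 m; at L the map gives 690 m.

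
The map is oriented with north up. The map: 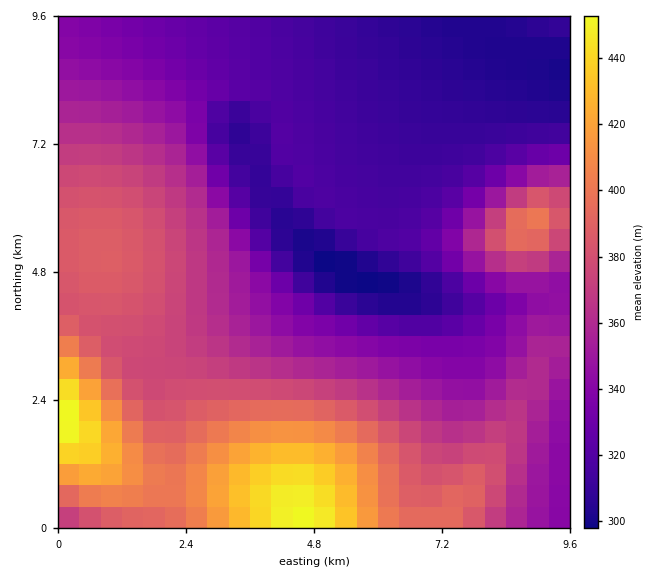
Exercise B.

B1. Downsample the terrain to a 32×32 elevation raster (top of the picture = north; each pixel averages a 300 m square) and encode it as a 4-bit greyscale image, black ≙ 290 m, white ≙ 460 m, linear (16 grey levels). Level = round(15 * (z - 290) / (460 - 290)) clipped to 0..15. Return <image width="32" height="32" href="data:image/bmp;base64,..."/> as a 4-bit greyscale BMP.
<image width="32" height="32" href="data:image/bmp;base64,Qk12AgAAAAAAAHYAAAAoAAAAIAAAACAAAAABAAQAAAAAAAACAAATCwAAEwsAABAAAAAAAAAAAAAAABEREQAiIiIAMzMzAERERABVVVUAZmZmAHd3dwCIiIgAmZmZAKqqqgC7u7sAzMzMAN3d3QDu7u4A////AHiImZmrzN7u7cupmZmHZVSJmqqaq83e7u3LqZmZh2VUqruqqqvN3u7dy6mImZhmVbzMuqqrzN3d3LupiIiIdlXd3LqZq7zM3cy6mYh4iHZV7typmZqru8u7qpiHd3d2Vf7bqYmZqqqqqpmHdmZ3dlXtypiIiZmZmZiId2ZmZnZl7LmIiIiIiIiHd2ZlVVZmZduoiIiHd3d3ZmZVVVRVZmW6mIiHd3dmZlVVVURERVZmqYiIh3dmZVVVRERERERWZpiIiId3ZlVUREMzMzNEVWWIiIiHd2ZVRDMiIiIjNEVViIiIh3ZlVEMhERERIzRFVYiZiId2ZVQyEREREiNFVVWJmYiHdmVDIREREiM0VndmiZmIh3ZlMhERIiMzRXiZh4mZiId2VDIREiIjM0V4qpiIiIiHdlMhEiIiIiM0Z5qYiIiId2ZDIiIyIiIiM0Z4mIiIh3dlMiIjIiIiIiM0Vnd3d3d2ZDIiMyIiIiIiM0RVd3d2ZlMiIjMiIiIiIiIzM3d2ZmVDISMyIiIiIiIiIiJmZmZVQyIjMiIiIiIiIiIiZmVVVEMyMzIiIiIiIhEREVVVVURDMzMiIiIiIhERERFVVUREQzMzIiIiIiERERERVURERDMzMyIiIiIREREREUREREMzMzIiIiIiERERERFEREQzMzMyIiIiIREREREi"/>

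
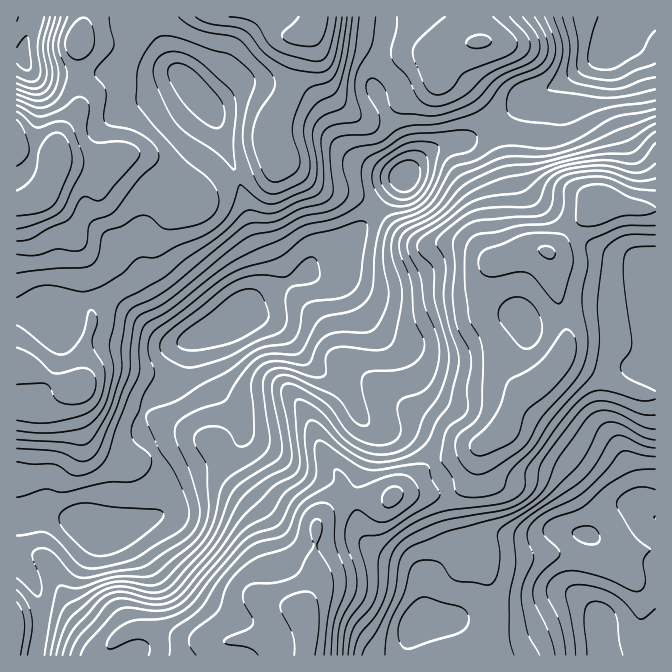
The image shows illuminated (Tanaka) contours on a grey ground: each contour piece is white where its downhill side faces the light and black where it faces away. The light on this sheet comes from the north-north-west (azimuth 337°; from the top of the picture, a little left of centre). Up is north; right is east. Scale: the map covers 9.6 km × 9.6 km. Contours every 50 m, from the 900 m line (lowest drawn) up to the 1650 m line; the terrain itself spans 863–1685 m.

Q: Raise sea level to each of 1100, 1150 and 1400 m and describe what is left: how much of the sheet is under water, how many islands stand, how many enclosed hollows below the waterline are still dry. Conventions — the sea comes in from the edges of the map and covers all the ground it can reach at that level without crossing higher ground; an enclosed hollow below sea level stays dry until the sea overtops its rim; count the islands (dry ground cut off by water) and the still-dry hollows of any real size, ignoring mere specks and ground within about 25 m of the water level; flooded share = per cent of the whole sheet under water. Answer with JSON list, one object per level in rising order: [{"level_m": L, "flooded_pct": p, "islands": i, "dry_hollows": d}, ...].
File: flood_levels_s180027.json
[{"level_m": 1100, "flooded_pct": 20, "islands": 0, "dry_hollows": 0}, {"level_m": 1150, "flooded_pct": 27, "islands": 0, "dry_hollows": 0}, {"level_m": 1400, "flooded_pct": 71, "islands": 0, "dry_hollows": 0}]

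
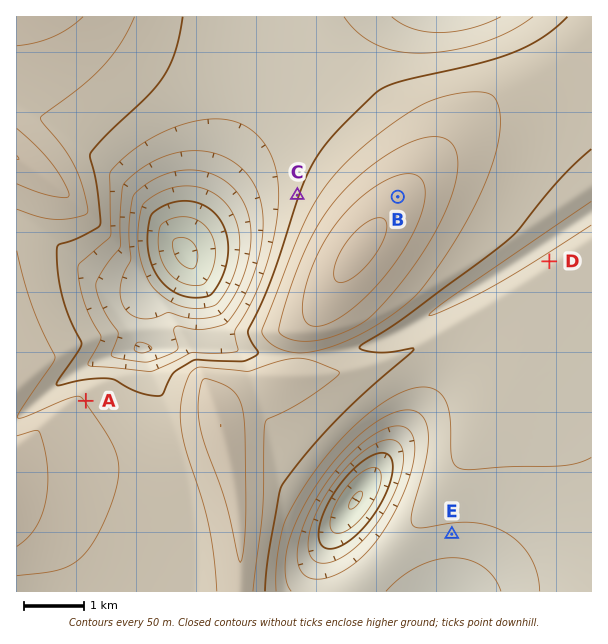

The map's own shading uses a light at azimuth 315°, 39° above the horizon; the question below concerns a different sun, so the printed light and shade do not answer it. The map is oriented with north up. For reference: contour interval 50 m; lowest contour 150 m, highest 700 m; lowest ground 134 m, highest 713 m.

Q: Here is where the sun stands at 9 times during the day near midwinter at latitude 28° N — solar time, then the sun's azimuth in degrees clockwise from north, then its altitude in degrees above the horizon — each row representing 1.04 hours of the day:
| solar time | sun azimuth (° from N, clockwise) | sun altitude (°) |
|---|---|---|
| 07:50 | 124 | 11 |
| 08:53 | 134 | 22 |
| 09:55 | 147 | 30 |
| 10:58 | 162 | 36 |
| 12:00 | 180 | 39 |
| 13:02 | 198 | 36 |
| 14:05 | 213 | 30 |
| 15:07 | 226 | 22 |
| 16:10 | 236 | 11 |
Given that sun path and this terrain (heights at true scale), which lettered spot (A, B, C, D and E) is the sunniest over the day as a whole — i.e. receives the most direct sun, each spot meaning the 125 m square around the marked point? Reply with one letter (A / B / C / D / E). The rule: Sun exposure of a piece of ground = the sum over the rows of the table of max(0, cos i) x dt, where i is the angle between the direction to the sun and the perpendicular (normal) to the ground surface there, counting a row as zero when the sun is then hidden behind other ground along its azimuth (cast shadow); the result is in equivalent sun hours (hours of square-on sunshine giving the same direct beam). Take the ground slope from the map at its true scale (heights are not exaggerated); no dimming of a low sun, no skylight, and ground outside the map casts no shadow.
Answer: E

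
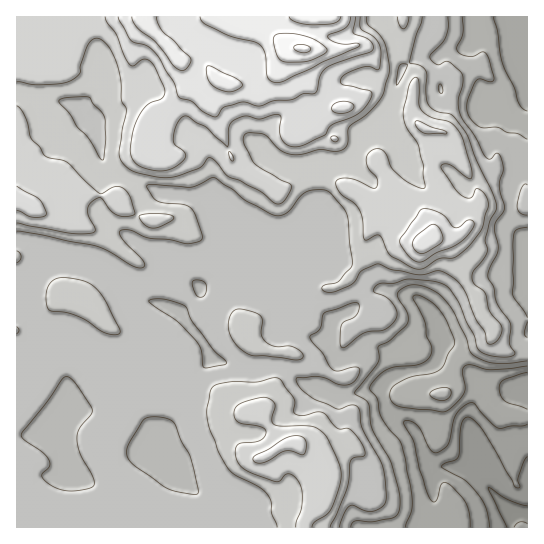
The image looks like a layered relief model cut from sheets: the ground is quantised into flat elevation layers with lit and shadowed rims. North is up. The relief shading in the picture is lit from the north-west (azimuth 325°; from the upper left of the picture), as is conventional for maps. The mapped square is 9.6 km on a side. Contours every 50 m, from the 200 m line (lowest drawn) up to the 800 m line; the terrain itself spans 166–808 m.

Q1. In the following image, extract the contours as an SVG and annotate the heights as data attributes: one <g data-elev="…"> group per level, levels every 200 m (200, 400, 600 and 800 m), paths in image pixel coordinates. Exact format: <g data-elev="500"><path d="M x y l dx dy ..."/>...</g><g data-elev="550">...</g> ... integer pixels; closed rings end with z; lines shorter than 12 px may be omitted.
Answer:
<g data-elev="200"><path d="M507 527l-18-37 0-3 18 12 20 7"/><path d="M527 524l-8-2-5 5"/></g><g data-elev="400"><path d="M351 527l1-4 3-2 18 1 20-4 4-3 2-5 0-17-8-31-19-33-4-26-13-10 23-30 1-5 0-12 11-6 17-17 1-5-1-5-9-16 1-6 8-5 10-1 12 3 12 7 12 16 13 27 4 13 7 6 10 5 8 1 15 0 17-2"/><path d="M436 399l6 2 5-2 4-5 0-4-6-3-12 3-3 3 0 2z"/><path d="M527 337l-2-2-1-2 3-11"/><path d="M527 318l-3-7-10-13-2-5 2-59 3-4 10-3"/><path d="M527 139l-8-5-12-2-9-5-17 0-7-4-5-7-2-7 0-7 8-20 4-3 12 3 2-1 1-3-5-20-4-6-3 0-8 4-4 1-9-3-4-4 0-4 6-13-1-16"/></g><g data-elev="600"><path d="M255 462l4 1 6-1 21-11 17 4 3-5 0-9-3-3-5-2-12 2-17 11-14 6-2 4z"/><path d="M418 262l5-1 14-8 15-6 9-5 12-13 1-7-3-2-4 0-8 7-4 1-14-15-12-4-8 1-21 31 1 5 7 9z"/><path d="M17 210l16 7 10 0 3-3-3-9-4-6-22-13"/><path d="M231 161l2 0 1-3-4-6-1 0z"/><path d="M332 141l5 1 1-4-3-2-4 0z"/><path d="M445 134l2-1-4-3-12-3-13-6-3 1 2 5 6 6z"/><path d="M105 17l2 5 10 13 6 19 6 9 4 3 10-7 6 2 6 6 9 20 1 6-2 4-15 8-9 10-6 15-3 19 2 9 5 7 9 4 15 2 13-4 11-9 0-5-10-8-2-6 4-15 4-6 4-2 4 1 8 6 9 4 21 20 2-20 5-7 11-4 14 3 19-5 3 3-2 13 3 9 5 6 8 2 10-2 19-10 8-10 19-8 9-4 10-12 2-6-1-3-28-7-2-2 0-4 5-5 16-7 7-1 9 4 2-3 1-13-1-8-3-6-16-12-1-11"/></g><g data-elev="800"><path d="M302 53l7-2 1-4-8-3-8 2 1 4z"/></g>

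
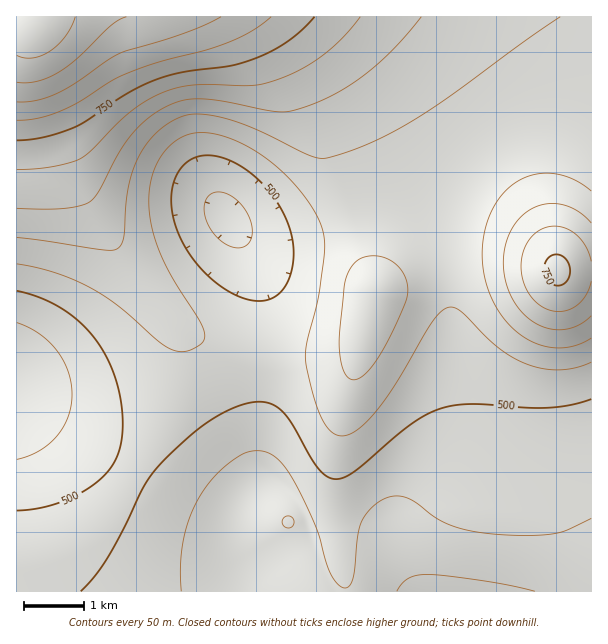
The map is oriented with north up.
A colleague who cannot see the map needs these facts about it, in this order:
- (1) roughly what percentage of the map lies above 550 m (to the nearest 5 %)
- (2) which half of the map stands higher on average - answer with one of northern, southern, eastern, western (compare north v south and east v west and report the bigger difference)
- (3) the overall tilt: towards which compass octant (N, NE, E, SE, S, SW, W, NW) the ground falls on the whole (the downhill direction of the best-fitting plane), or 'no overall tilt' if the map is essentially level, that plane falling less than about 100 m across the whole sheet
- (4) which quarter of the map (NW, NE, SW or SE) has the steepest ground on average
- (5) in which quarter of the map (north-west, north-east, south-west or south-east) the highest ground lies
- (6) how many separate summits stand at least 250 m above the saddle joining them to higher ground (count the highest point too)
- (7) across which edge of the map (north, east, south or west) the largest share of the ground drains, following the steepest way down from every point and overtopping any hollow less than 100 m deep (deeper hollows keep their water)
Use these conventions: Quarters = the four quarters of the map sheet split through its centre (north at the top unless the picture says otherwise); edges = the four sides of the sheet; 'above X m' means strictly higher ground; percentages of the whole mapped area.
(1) Roughly 50 % of the ground is higher than 550 m.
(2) On average the northern half of the map is the higher ground.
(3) The general tilt is down to the south (the land rises towards the north).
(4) The steepest ground, on average, is in the north-west quarter.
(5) Look to the north-west quarter for the highest ground.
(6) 1 summit rises at least 250 m above its surroundings.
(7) Drainage is mainly to the south: more ground falls towards that edge than towards any other.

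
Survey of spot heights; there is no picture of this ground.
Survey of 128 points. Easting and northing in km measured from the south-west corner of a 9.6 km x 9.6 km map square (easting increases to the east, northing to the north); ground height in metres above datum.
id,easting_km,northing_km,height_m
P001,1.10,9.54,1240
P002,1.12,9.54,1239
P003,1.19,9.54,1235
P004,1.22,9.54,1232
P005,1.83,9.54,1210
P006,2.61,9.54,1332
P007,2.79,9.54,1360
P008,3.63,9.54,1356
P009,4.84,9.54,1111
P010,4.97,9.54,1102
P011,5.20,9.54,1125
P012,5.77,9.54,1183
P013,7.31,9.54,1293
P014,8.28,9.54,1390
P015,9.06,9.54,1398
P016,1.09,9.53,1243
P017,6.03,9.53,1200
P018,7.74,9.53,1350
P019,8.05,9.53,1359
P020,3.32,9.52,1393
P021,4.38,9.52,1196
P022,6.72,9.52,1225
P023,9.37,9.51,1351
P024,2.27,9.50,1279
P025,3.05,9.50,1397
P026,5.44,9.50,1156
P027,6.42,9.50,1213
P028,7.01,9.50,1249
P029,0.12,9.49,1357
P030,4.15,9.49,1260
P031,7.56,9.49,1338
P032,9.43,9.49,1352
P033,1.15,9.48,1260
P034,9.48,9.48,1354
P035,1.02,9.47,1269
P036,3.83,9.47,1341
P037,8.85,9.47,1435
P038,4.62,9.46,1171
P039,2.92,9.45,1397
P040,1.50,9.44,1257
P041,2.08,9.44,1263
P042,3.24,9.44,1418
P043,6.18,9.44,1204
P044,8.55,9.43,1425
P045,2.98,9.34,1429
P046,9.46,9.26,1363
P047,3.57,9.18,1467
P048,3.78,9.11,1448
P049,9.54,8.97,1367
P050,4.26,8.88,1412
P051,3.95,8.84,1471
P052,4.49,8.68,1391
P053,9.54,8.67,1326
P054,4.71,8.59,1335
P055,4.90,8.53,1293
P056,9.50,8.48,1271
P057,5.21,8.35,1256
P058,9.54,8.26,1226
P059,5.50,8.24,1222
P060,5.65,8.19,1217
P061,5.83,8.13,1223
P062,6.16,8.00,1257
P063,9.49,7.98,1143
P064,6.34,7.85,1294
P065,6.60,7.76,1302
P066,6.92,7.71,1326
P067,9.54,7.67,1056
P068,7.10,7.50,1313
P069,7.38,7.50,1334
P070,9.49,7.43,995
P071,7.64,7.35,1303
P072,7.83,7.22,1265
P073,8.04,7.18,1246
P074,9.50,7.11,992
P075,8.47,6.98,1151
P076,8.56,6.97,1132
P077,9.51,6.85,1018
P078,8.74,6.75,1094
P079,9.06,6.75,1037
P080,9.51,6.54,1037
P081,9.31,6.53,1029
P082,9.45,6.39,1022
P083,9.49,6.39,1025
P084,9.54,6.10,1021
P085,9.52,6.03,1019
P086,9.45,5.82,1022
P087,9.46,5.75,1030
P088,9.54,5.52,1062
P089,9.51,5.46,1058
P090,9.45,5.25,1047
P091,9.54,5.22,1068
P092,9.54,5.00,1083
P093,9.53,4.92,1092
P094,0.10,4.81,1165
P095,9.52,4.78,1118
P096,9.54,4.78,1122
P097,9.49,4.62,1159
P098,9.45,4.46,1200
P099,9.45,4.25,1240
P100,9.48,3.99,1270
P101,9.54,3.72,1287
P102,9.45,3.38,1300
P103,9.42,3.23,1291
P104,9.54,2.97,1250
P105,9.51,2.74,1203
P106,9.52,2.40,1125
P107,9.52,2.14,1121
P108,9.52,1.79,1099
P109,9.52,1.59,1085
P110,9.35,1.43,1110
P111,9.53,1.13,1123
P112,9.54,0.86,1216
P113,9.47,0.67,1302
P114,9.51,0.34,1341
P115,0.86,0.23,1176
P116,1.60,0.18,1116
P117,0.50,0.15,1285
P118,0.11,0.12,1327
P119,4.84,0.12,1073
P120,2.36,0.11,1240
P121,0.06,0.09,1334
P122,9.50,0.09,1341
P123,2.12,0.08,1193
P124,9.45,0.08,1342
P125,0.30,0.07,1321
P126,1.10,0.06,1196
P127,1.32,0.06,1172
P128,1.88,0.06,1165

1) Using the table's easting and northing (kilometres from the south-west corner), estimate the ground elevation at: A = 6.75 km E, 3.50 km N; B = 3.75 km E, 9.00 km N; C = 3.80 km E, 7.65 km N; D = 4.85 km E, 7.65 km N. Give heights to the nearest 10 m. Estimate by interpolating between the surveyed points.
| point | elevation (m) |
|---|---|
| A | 1370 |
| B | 1480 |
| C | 1420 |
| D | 1220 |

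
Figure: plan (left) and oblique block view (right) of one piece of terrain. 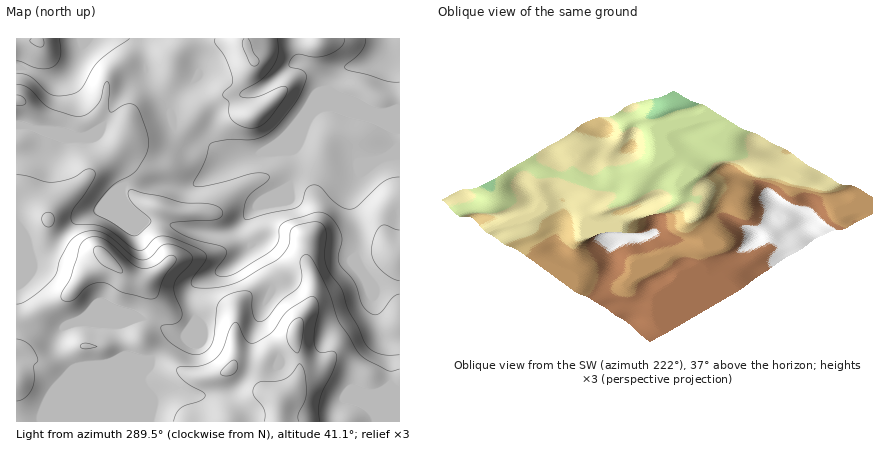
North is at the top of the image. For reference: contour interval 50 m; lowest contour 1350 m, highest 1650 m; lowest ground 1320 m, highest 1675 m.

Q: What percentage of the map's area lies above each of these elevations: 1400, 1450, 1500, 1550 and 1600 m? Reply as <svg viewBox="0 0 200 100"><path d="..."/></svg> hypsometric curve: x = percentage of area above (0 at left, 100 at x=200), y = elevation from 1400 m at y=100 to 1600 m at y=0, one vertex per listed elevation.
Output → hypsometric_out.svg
<svg viewBox="0 0 200 100"><path d="M167 100l-46-25-32-25-22-25-44-25"/></svg>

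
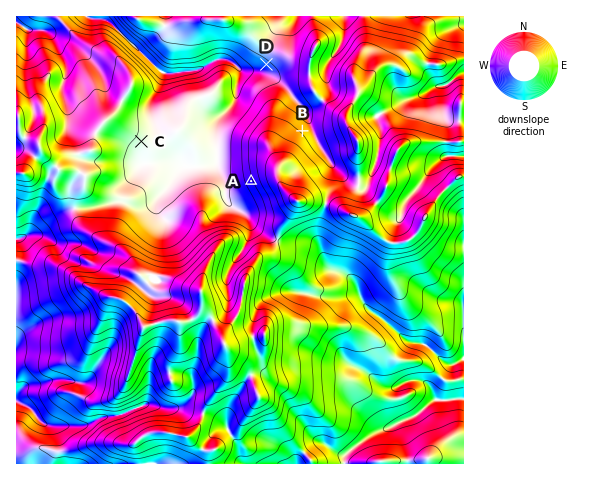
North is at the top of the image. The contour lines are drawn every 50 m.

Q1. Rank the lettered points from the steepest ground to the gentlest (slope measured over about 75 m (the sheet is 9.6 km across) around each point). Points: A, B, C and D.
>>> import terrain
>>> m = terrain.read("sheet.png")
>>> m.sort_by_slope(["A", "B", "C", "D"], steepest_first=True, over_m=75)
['A', 'B', 'D', 'C']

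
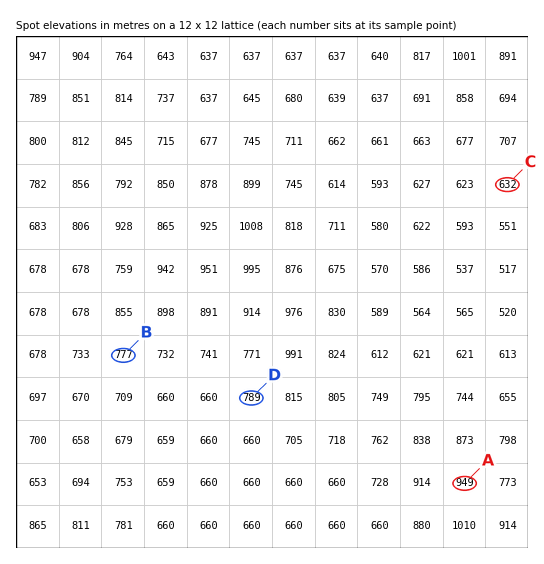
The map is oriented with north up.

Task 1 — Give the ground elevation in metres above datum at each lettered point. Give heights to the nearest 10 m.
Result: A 950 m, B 780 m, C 630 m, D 790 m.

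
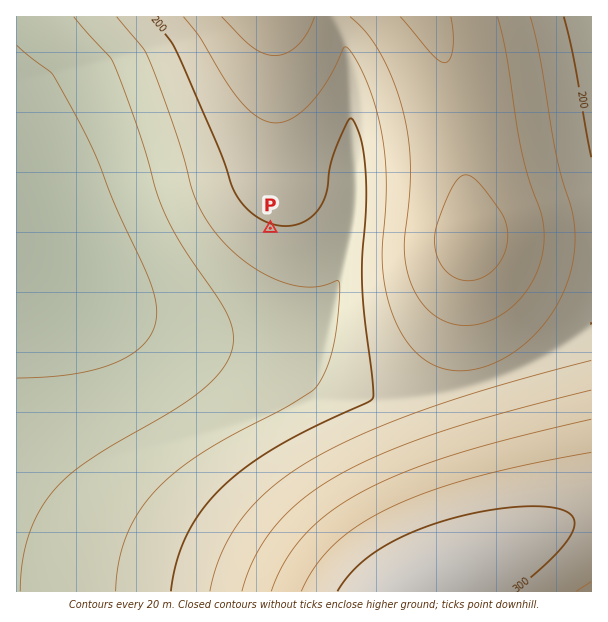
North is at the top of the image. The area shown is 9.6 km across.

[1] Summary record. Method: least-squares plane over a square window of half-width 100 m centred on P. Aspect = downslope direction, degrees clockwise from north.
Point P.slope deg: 1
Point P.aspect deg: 199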